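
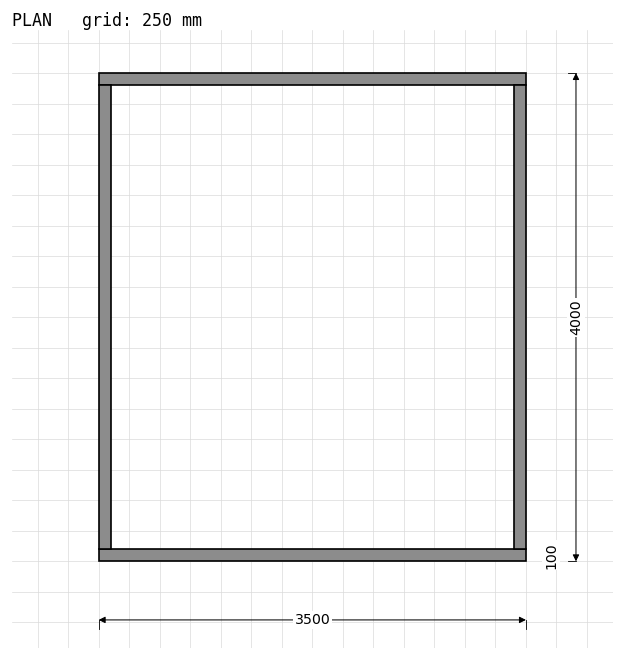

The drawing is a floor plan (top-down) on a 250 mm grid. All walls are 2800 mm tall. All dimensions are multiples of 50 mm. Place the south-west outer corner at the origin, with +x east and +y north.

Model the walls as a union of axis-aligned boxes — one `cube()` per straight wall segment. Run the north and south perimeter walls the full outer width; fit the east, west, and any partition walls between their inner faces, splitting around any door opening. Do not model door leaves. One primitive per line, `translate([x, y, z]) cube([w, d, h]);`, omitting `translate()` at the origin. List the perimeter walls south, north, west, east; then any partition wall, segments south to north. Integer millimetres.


cube([3500, 100, 2800]);
translate([0, 3900, 0]) cube([3500, 100, 2800]);
translate([0, 100, 0]) cube([100, 3800, 2800]);
translate([3400, 100, 0]) cube([100, 3800, 2800]);


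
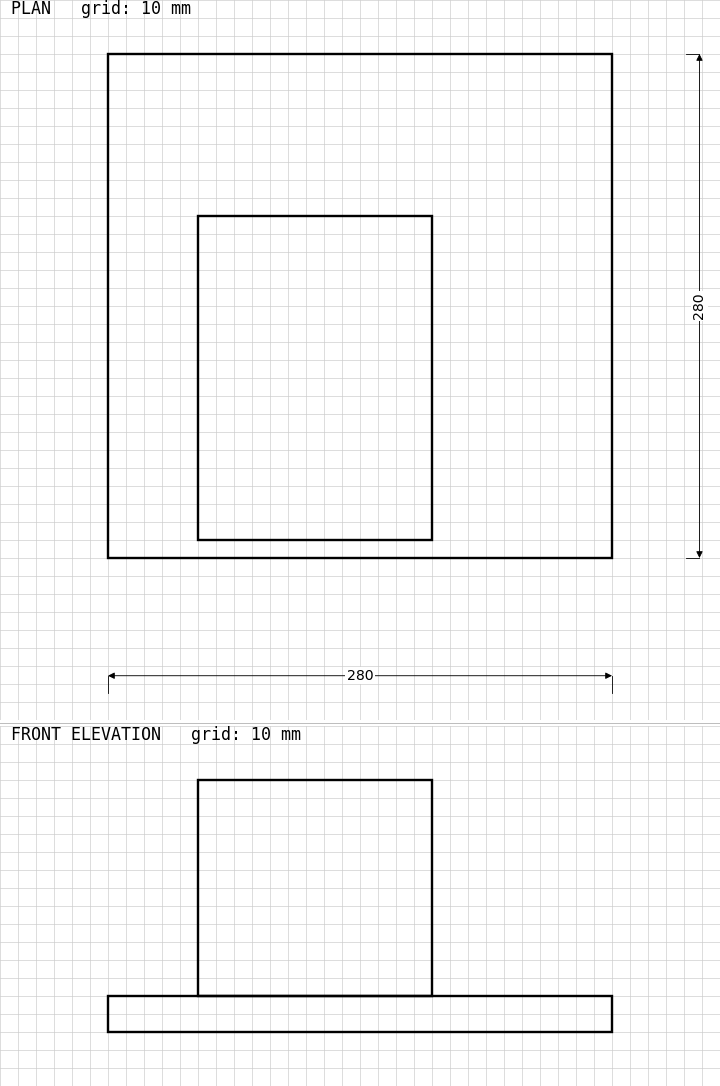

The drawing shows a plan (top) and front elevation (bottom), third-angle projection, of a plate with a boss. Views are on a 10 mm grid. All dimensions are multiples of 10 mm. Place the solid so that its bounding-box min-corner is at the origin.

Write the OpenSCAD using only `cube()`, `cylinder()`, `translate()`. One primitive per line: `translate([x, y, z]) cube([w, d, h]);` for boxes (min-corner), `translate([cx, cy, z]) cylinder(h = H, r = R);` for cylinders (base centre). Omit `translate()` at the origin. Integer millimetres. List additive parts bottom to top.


cube([280, 280, 20]);
translate([50, 10, 20]) cube([130, 180, 120]);


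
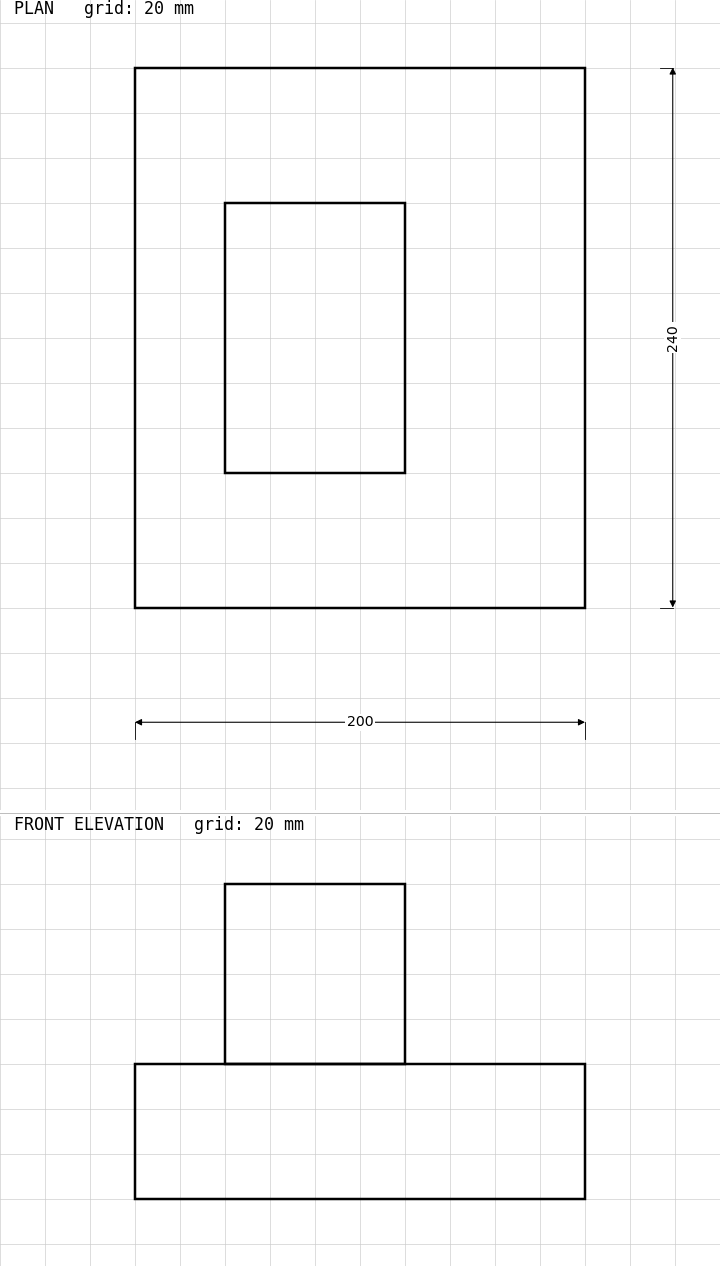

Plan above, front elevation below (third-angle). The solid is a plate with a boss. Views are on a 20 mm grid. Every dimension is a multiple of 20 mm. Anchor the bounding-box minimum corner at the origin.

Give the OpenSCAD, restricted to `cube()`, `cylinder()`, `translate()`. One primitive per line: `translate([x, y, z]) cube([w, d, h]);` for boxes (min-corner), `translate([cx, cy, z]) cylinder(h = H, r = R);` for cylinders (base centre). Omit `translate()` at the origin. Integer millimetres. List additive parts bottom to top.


cube([200, 240, 60]);
translate([40, 60, 60]) cube([80, 120, 80]);


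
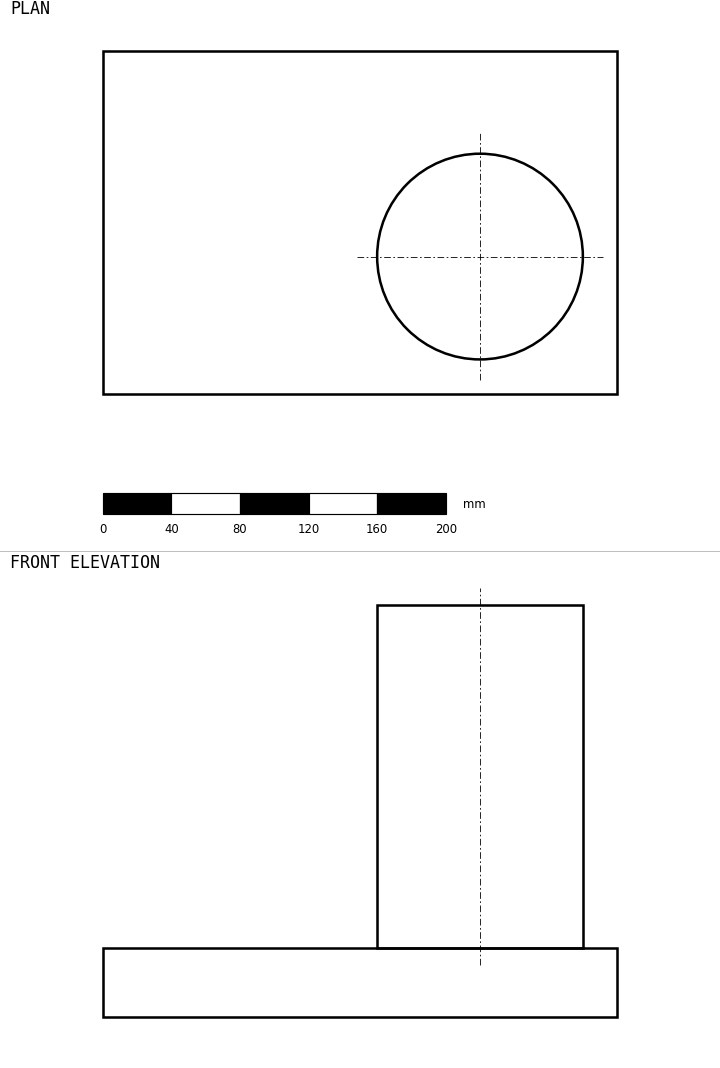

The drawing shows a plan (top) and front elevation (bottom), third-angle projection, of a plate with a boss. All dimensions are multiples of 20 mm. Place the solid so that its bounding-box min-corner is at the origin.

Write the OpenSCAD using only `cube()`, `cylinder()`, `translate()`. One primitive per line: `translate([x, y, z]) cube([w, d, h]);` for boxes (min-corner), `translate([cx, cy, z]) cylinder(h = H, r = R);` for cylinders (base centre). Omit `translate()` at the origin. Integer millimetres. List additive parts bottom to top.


cube([300, 200, 40]);
translate([220, 80, 40]) cylinder(h = 200, r = 60);


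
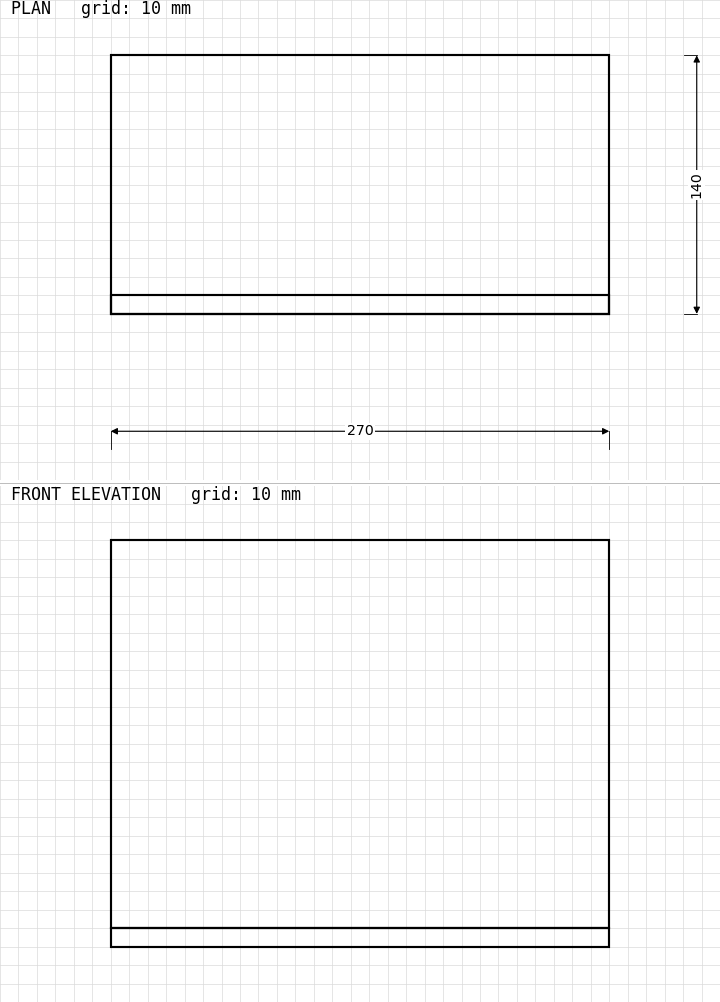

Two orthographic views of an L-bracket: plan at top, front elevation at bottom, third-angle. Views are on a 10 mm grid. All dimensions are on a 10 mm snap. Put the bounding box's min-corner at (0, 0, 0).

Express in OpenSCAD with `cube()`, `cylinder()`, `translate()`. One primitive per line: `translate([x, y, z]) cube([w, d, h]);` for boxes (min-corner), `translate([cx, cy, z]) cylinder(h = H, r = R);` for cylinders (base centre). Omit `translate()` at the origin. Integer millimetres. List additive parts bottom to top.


cube([270, 140, 10]);
translate([0, 0, 10]) cube([270, 10, 210]);


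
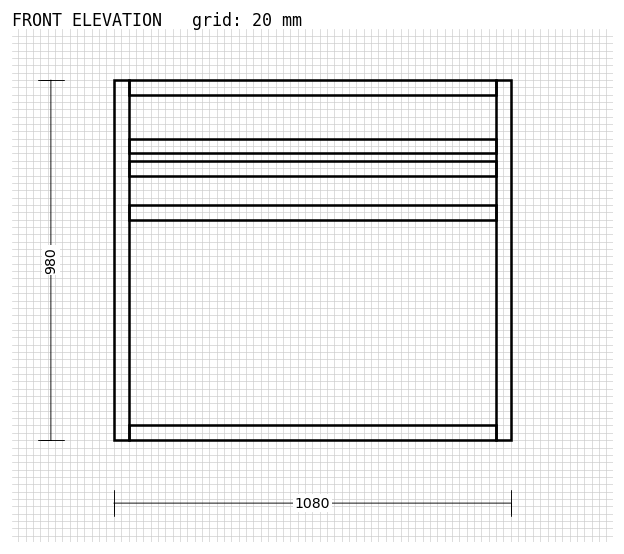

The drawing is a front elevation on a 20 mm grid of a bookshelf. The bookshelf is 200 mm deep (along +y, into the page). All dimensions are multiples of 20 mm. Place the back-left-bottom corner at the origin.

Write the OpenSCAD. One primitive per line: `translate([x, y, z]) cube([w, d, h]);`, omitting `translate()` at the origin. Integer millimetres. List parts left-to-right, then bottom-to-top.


cube([40, 200, 980]);
translate([40, 0, 0]) cube([1000, 200, 40]);
translate([40, 0, 600]) cube([1000, 200, 40]);
translate([40, 0, 720]) cube([1000, 200, 40]);
translate([40, 0, 780]) cube([1000, 200, 40]);
translate([40, 0, 940]) cube([1000, 200, 40]);
translate([1040, 0, 0]) cube([40, 200, 980]);


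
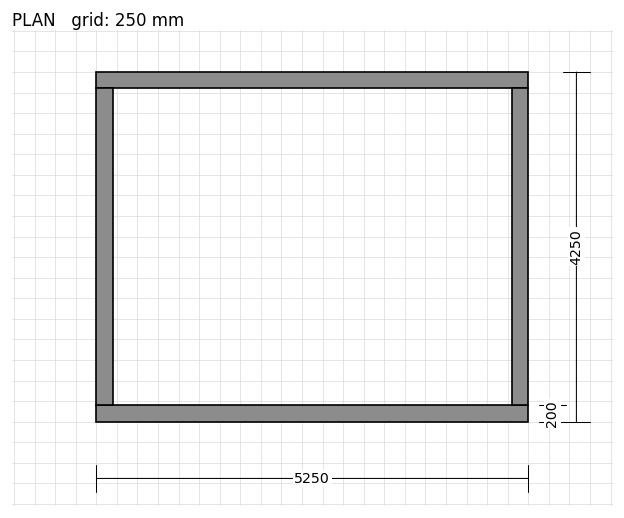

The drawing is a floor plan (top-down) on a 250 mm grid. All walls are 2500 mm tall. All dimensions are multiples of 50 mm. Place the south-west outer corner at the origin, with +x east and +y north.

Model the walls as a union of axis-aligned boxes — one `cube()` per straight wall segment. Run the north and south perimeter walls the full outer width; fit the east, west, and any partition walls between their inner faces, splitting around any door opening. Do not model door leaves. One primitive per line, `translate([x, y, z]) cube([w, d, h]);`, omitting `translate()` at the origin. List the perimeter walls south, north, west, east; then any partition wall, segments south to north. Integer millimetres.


cube([5250, 200, 2500]);
translate([0, 4050, 0]) cube([5250, 200, 2500]);
translate([0, 200, 0]) cube([200, 3850, 2500]);
translate([5050, 200, 0]) cube([200, 3850, 2500]);


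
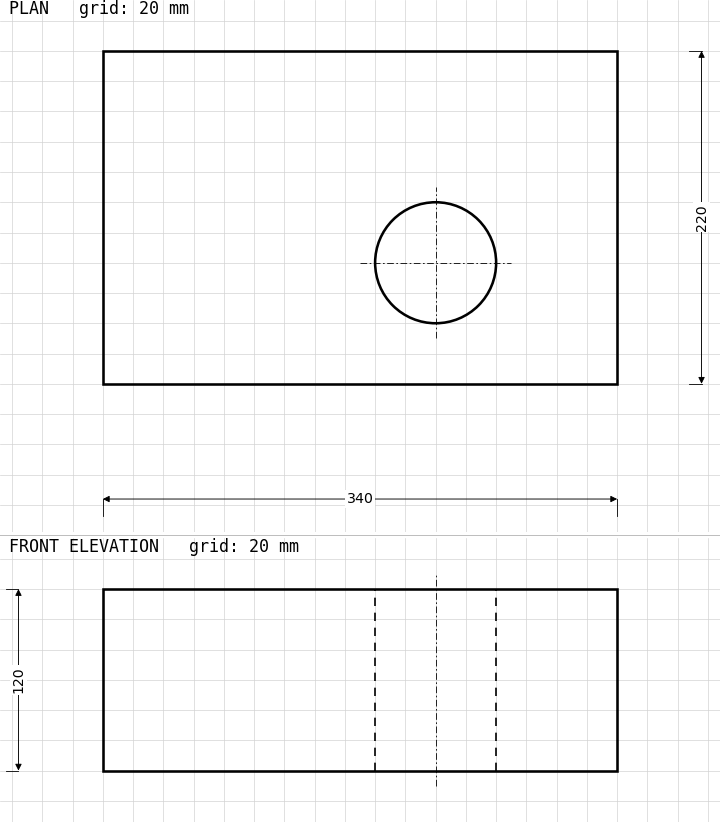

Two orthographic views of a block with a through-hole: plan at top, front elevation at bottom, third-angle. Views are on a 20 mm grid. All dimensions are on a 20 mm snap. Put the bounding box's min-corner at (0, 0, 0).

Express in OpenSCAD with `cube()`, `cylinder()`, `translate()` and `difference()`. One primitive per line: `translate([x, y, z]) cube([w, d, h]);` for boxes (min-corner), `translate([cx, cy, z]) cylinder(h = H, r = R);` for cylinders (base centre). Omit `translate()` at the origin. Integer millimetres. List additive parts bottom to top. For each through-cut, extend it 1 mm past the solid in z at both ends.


difference() {
  cube([340, 220, 120]);
  translate([220, 80, -1]) cylinder(h = 122, r = 40);
}


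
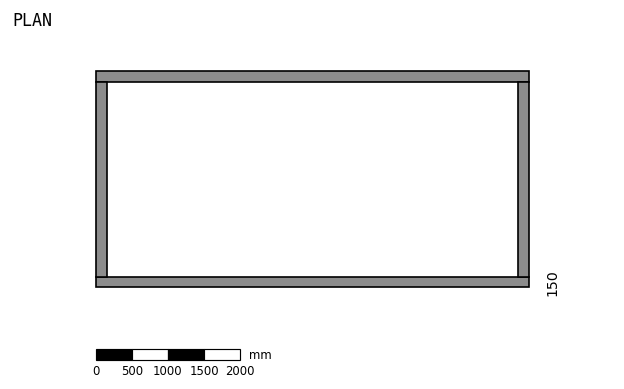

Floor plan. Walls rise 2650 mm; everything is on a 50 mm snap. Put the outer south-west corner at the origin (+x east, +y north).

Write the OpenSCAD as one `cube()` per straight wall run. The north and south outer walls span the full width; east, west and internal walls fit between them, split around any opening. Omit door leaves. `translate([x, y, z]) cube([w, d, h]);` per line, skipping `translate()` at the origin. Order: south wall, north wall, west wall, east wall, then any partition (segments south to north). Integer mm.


cube([6000, 150, 2650]);
translate([0, 2850, 0]) cube([6000, 150, 2650]);
translate([0, 150, 0]) cube([150, 2700, 2650]);
translate([5850, 150, 0]) cube([150, 2700, 2650]);


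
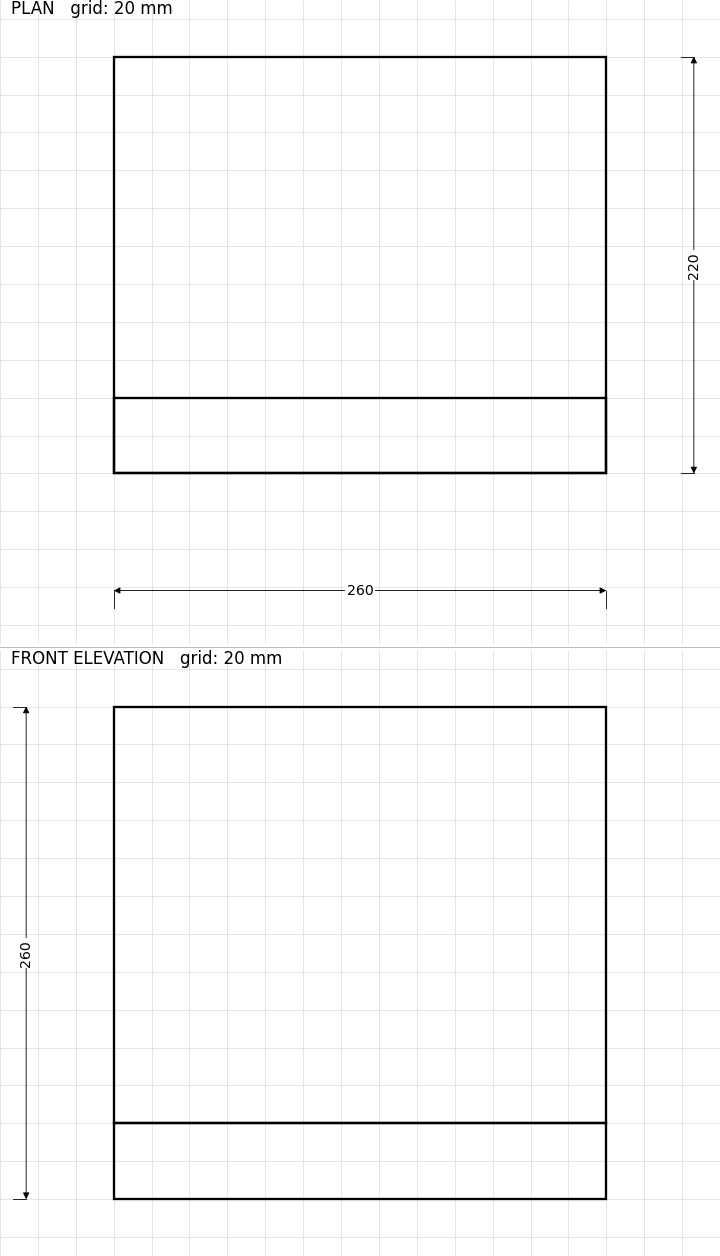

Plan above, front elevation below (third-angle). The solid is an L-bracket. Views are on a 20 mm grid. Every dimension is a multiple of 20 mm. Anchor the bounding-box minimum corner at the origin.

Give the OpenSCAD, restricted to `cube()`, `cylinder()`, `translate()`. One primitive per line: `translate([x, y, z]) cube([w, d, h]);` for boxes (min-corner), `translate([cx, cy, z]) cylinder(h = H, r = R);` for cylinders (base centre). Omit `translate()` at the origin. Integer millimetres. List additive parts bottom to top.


cube([260, 220, 40]);
translate([0, 0, 40]) cube([260, 40, 220]);


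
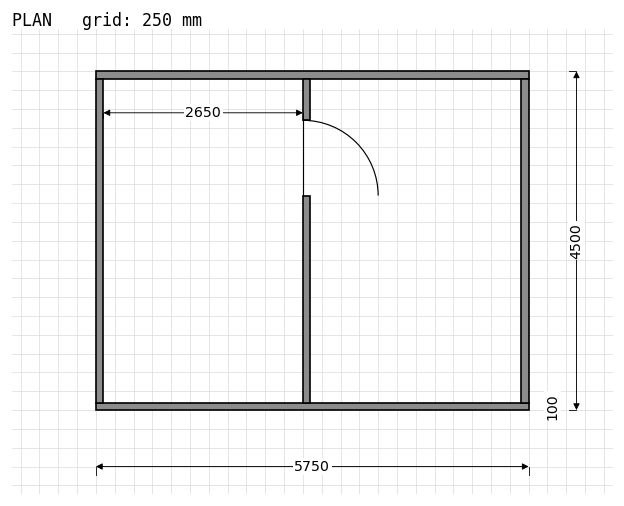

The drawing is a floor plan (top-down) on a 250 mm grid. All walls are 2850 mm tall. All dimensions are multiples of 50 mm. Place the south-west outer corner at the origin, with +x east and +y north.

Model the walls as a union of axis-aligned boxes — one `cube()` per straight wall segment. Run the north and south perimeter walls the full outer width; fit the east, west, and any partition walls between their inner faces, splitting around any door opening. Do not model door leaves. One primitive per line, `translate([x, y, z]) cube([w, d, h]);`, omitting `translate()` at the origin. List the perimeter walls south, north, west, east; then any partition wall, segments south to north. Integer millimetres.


cube([5750, 100, 2850]);
translate([0, 4400, 0]) cube([5750, 100, 2850]);
translate([0, 100, 0]) cube([100, 4300, 2850]);
translate([5650, 100, 0]) cube([100, 4300, 2850]);
translate([2750, 100, 0]) cube([100, 2750, 2850]);
translate([2750, 3850, 0]) cube([100, 550, 2850]);


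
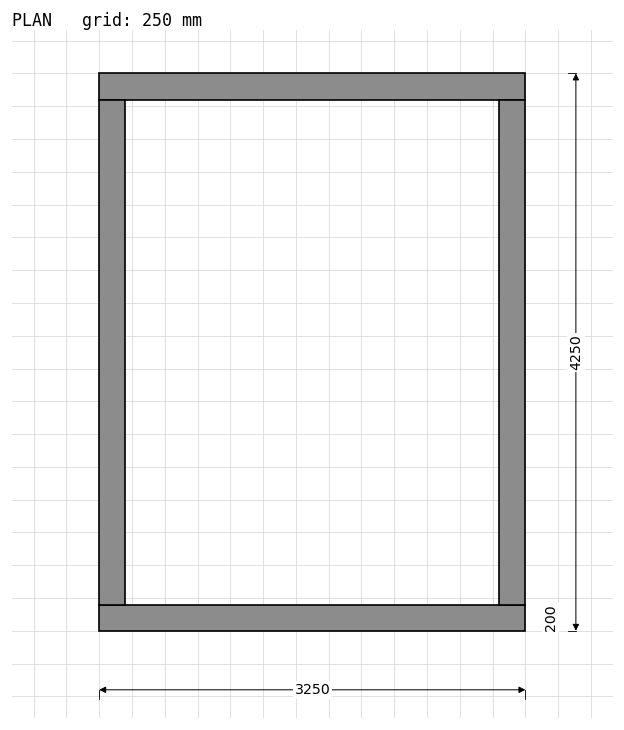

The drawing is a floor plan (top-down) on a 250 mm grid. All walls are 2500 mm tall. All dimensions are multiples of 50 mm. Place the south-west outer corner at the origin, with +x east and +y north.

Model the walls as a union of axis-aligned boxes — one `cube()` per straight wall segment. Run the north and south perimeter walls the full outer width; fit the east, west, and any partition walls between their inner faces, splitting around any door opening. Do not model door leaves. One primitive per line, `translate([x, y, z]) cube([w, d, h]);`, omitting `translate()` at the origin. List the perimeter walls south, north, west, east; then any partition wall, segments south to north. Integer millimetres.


cube([3250, 200, 2500]);
translate([0, 4050, 0]) cube([3250, 200, 2500]);
translate([0, 200, 0]) cube([200, 3850, 2500]);
translate([3050, 200, 0]) cube([200, 3850, 2500]);


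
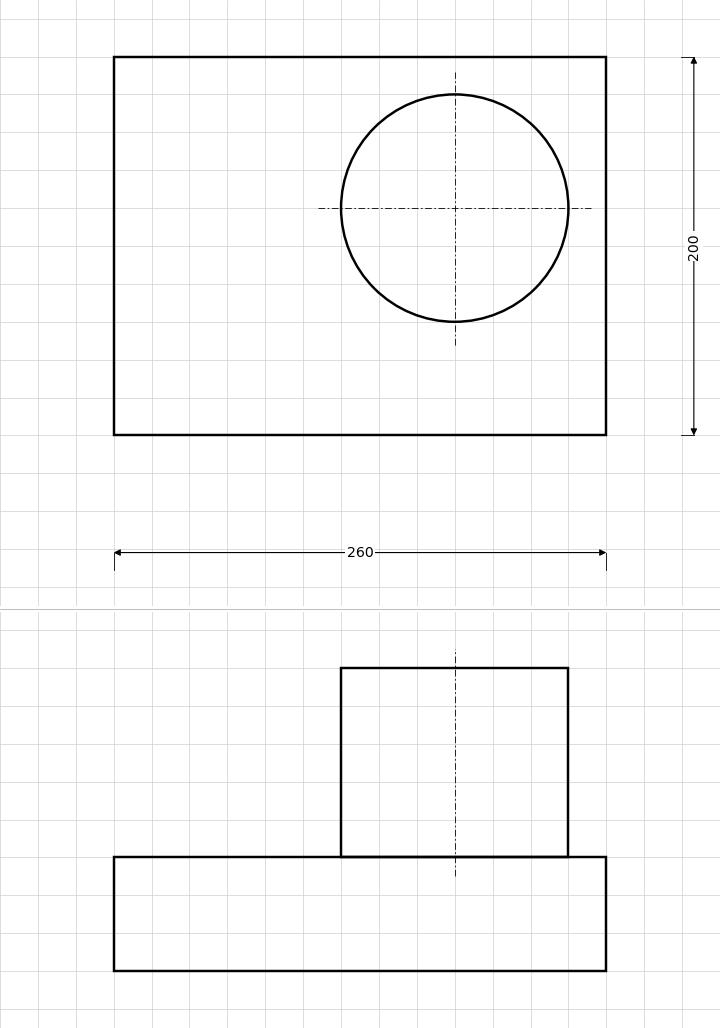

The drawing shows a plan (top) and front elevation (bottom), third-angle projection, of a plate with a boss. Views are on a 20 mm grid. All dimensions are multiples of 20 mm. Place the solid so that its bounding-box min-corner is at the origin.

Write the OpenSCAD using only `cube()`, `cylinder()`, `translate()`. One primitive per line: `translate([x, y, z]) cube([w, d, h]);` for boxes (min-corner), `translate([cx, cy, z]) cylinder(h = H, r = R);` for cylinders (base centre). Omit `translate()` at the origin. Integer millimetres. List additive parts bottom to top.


cube([260, 200, 60]);
translate([180, 120, 60]) cylinder(h = 100, r = 60);


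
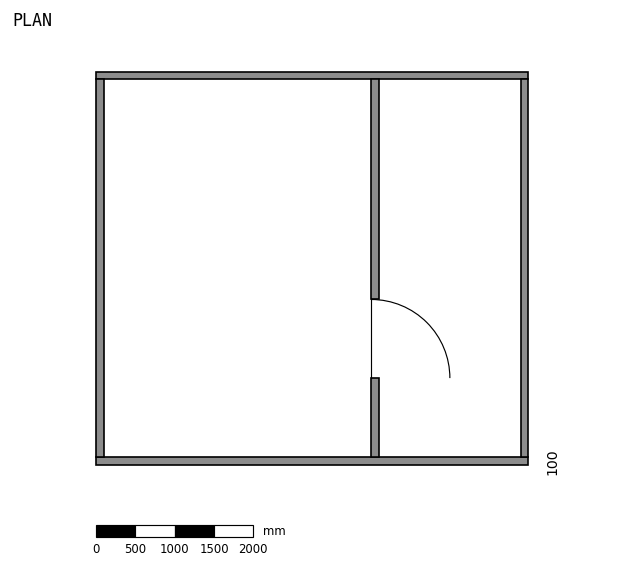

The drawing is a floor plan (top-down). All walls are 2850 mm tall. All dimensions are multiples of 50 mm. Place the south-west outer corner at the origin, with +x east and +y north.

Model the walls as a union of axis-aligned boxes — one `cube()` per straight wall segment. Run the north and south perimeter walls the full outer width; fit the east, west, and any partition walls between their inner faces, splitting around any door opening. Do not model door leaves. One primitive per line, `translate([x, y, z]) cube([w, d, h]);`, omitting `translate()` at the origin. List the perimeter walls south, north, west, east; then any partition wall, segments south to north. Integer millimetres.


cube([5500, 100, 2850]);
translate([0, 4900, 0]) cube([5500, 100, 2850]);
translate([0, 100, 0]) cube([100, 4800, 2850]);
translate([5400, 100, 0]) cube([100, 4800, 2850]);
translate([3500, 100, 0]) cube([100, 1000, 2850]);
translate([3500, 2100, 0]) cube([100, 2800, 2850]);


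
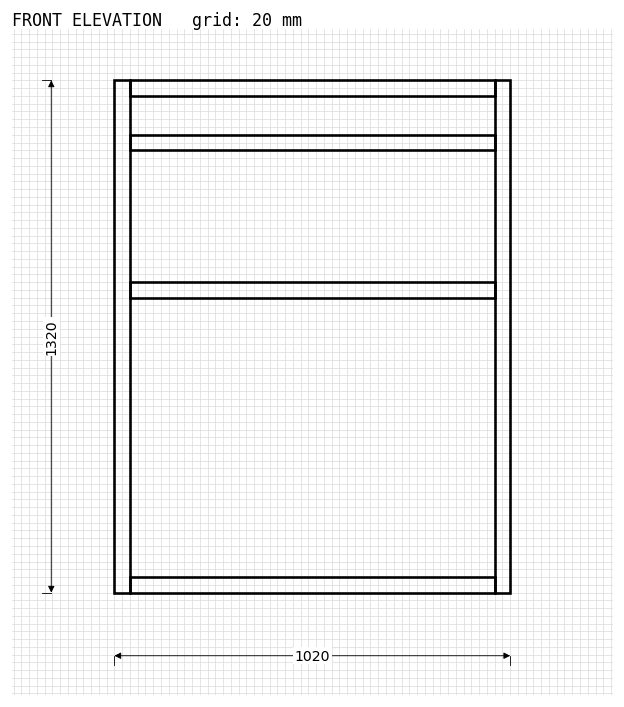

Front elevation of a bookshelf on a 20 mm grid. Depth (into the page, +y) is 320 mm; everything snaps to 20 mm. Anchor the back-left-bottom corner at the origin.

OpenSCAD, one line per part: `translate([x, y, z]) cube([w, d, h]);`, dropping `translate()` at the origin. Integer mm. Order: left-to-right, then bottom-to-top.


cube([40, 320, 1320]);
translate([40, 0, 0]) cube([940, 320, 40]);
translate([40, 0, 760]) cube([940, 320, 40]);
translate([40, 0, 1140]) cube([940, 320, 40]);
translate([40, 0, 1280]) cube([940, 320, 40]);
translate([980, 0, 0]) cube([40, 320, 1320]);


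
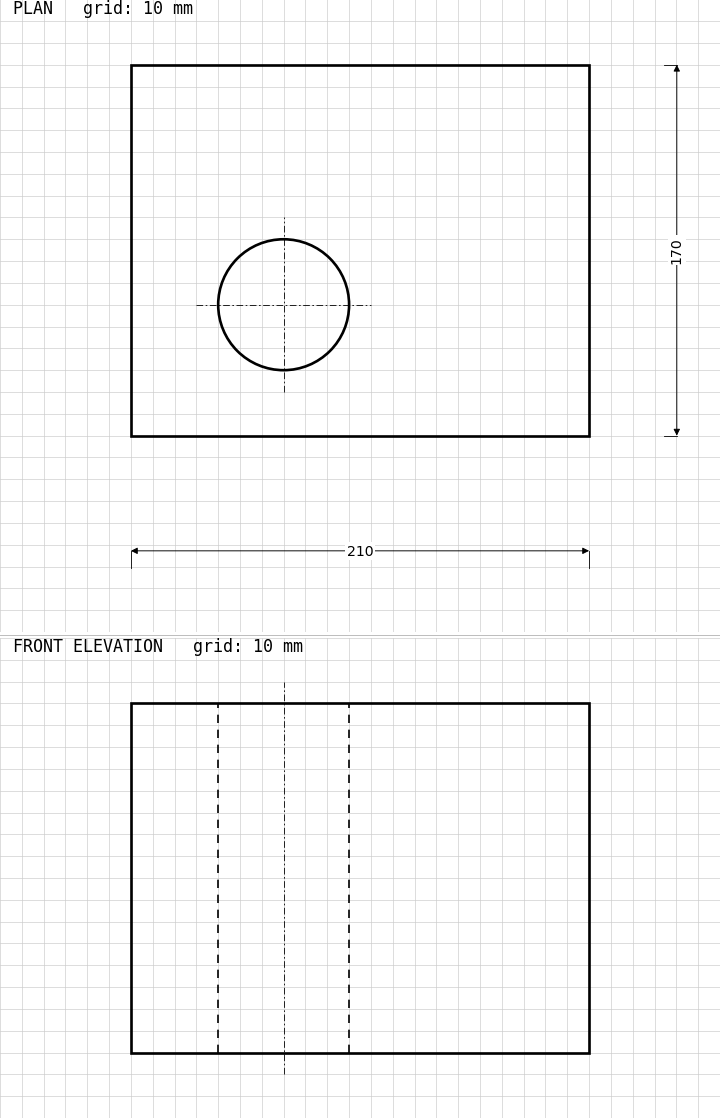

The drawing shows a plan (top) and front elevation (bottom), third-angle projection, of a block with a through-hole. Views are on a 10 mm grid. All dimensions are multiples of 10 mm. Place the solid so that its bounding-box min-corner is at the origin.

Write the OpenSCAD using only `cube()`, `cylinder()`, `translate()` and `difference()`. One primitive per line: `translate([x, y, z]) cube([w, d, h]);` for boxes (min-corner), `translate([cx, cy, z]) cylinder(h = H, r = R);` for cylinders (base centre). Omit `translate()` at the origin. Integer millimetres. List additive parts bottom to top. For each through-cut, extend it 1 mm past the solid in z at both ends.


difference() {
  cube([210, 170, 160]);
  translate([70, 60, -1]) cylinder(h = 162, r = 30);
}


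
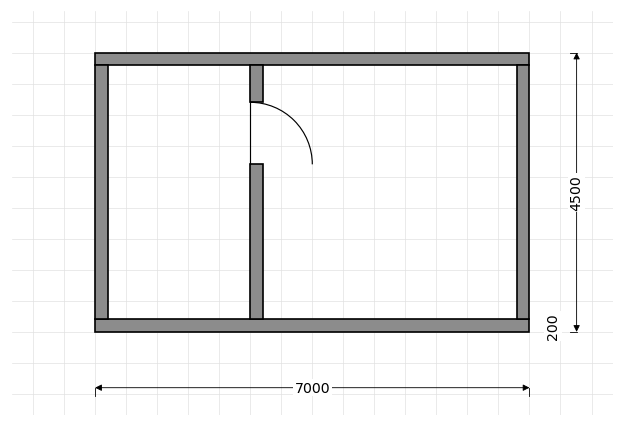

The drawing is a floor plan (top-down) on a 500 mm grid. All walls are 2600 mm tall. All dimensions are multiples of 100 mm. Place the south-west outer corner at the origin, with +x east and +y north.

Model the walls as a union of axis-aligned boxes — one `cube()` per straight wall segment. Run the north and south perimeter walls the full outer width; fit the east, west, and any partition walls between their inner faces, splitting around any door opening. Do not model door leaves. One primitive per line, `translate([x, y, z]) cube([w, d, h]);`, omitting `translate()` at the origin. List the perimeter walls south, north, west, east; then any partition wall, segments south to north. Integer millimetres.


cube([7000, 200, 2600]);
translate([0, 4300, 0]) cube([7000, 200, 2600]);
translate([0, 200, 0]) cube([200, 4100, 2600]);
translate([6800, 200, 0]) cube([200, 4100, 2600]);
translate([2500, 200, 0]) cube([200, 2500, 2600]);
translate([2500, 3700, 0]) cube([200, 600, 2600]);


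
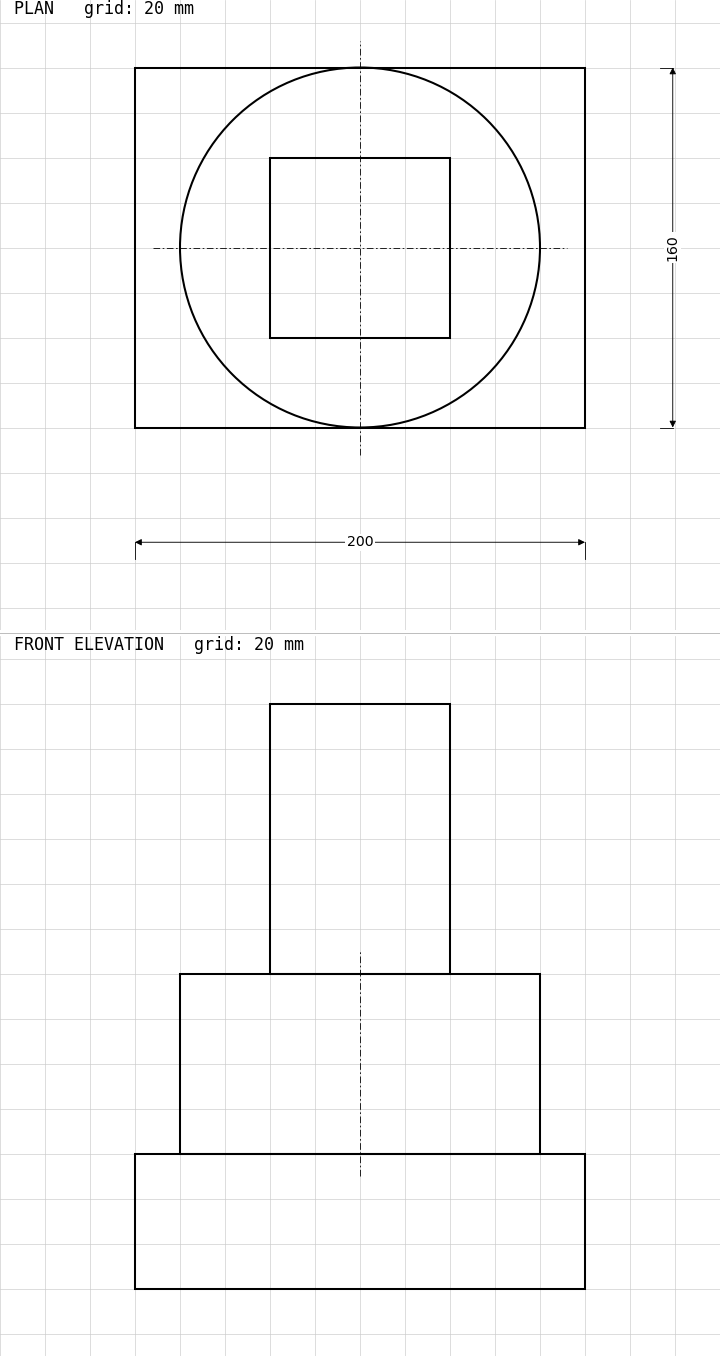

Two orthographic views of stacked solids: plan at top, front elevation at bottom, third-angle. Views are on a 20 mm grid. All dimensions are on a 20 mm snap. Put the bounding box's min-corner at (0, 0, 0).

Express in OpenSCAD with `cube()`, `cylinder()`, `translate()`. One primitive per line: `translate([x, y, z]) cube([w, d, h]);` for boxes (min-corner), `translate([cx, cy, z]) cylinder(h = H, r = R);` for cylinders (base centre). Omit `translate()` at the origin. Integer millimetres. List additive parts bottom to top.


cube([200, 160, 60]);
translate([100, 80, 60]) cylinder(h = 80, r = 80);
translate([60, 40, 140]) cube([80, 80, 120]);


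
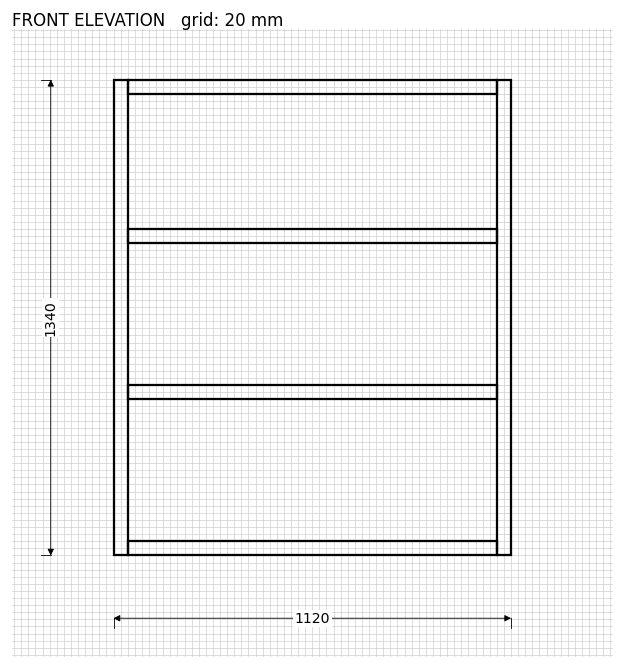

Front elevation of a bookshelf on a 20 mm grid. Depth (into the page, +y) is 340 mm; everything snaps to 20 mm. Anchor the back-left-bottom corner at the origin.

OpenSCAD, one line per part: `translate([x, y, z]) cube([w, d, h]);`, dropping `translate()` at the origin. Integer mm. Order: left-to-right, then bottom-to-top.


cube([40, 340, 1340]);
translate([40, 0, 0]) cube([1040, 340, 40]);
translate([40, 0, 440]) cube([1040, 340, 40]);
translate([40, 0, 880]) cube([1040, 340, 40]);
translate([40, 0, 1300]) cube([1040, 340, 40]);
translate([1080, 0, 0]) cube([40, 340, 1340]);


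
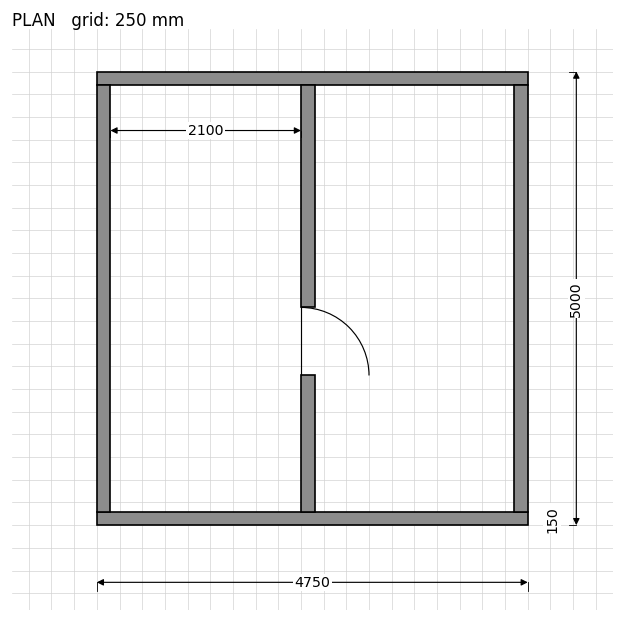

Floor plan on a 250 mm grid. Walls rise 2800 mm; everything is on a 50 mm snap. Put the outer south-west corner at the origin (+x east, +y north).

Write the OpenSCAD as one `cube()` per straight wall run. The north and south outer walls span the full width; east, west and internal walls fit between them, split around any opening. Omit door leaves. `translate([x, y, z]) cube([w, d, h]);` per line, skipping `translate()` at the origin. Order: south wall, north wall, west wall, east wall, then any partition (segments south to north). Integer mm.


cube([4750, 150, 2800]);
translate([0, 4850, 0]) cube([4750, 150, 2800]);
translate([0, 150, 0]) cube([150, 4700, 2800]);
translate([4600, 150, 0]) cube([150, 4700, 2800]);
translate([2250, 150, 0]) cube([150, 1500, 2800]);
translate([2250, 2400, 0]) cube([150, 2450, 2800]);


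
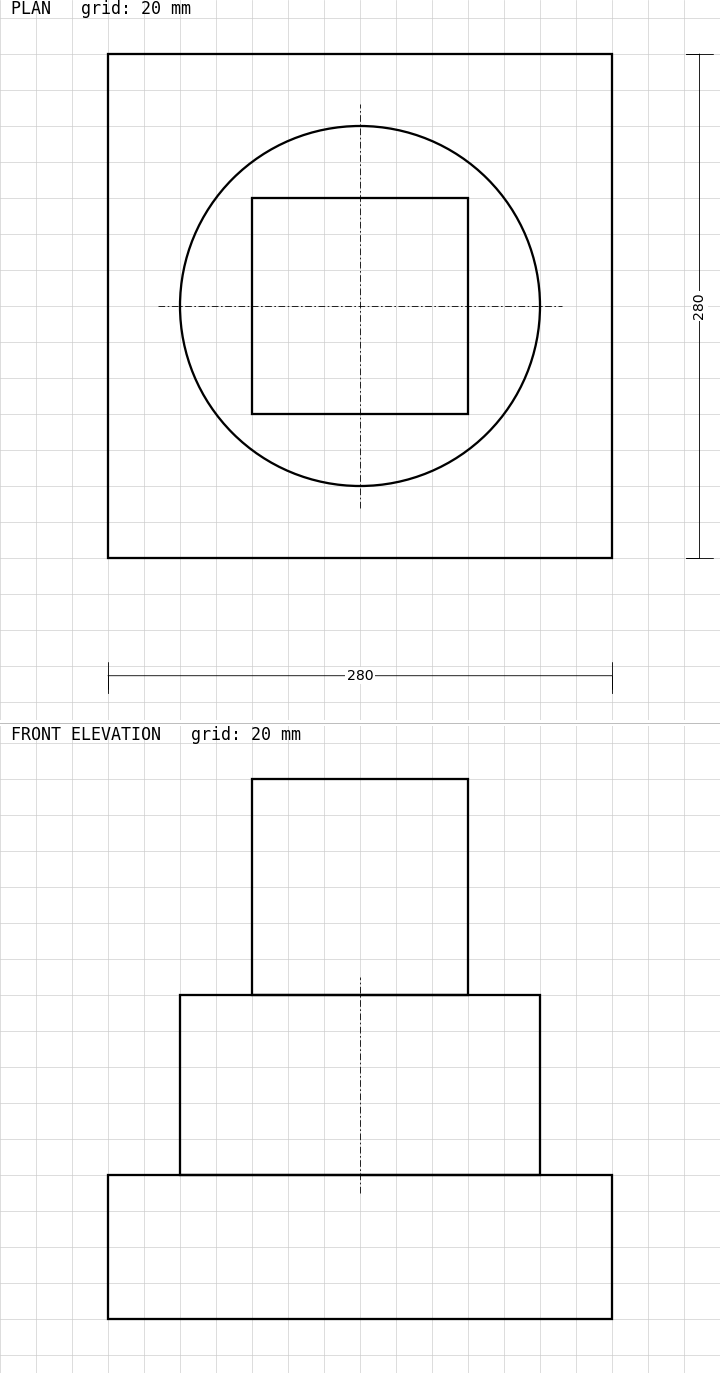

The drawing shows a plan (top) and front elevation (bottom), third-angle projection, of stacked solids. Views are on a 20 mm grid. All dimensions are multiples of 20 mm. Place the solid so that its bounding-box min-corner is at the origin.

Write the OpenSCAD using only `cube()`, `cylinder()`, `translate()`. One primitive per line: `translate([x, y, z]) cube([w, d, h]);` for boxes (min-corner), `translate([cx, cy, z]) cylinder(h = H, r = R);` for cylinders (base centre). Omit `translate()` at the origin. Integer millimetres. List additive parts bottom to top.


cube([280, 280, 80]);
translate([140, 140, 80]) cylinder(h = 100, r = 100);
translate([80, 80, 180]) cube([120, 120, 120]);


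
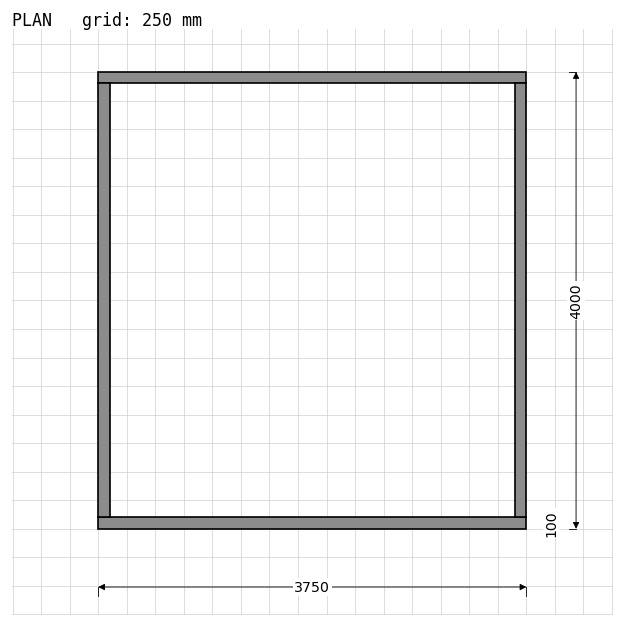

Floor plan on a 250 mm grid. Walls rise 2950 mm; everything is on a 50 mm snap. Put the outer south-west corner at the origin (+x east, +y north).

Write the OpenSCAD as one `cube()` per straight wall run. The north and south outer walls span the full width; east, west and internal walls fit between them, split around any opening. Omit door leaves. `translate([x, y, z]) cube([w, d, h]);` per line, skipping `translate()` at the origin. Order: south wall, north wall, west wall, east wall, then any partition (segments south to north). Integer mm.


cube([3750, 100, 2950]);
translate([0, 3900, 0]) cube([3750, 100, 2950]);
translate([0, 100, 0]) cube([100, 3800, 2950]);
translate([3650, 100, 0]) cube([100, 3800, 2950]);


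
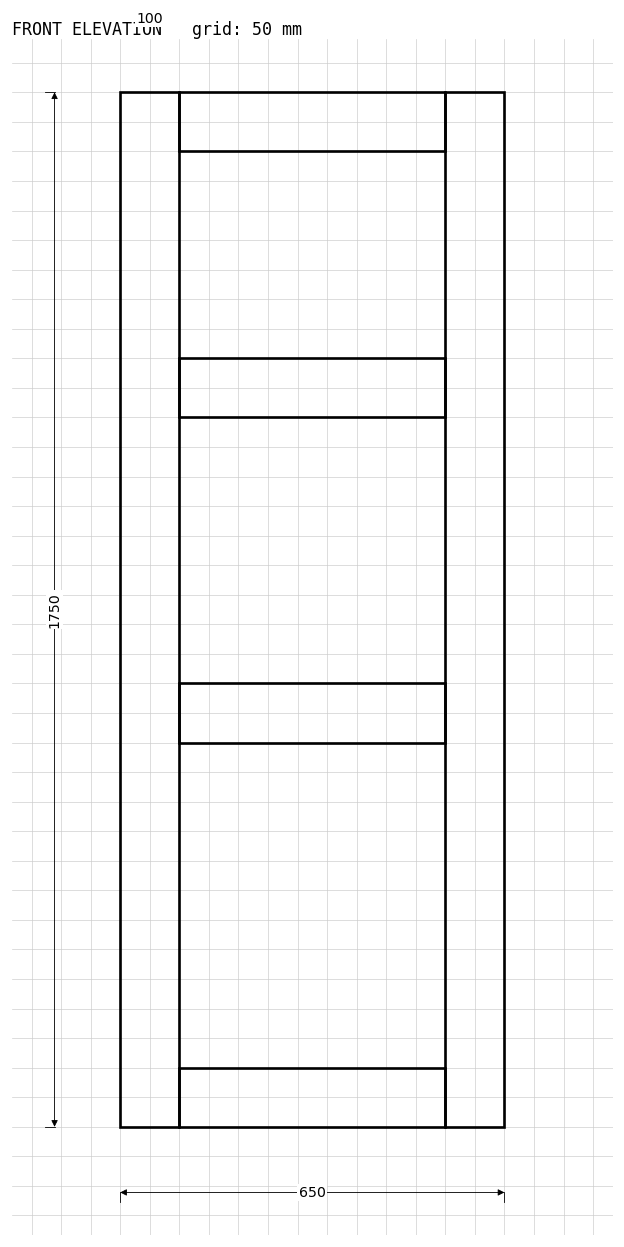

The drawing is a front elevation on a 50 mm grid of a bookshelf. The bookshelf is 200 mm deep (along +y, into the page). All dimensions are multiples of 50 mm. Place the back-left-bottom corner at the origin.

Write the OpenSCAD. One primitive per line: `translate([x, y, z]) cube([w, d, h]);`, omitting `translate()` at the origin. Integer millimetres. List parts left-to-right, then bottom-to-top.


cube([100, 200, 1750]);
translate([100, 0, 0]) cube([450, 200, 100]);
translate([100, 0, 650]) cube([450, 200, 100]);
translate([100, 0, 1200]) cube([450, 200, 100]);
translate([100, 0, 1650]) cube([450, 200, 100]);
translate([550, 0, 0]) cube([100, 200, 1750]);


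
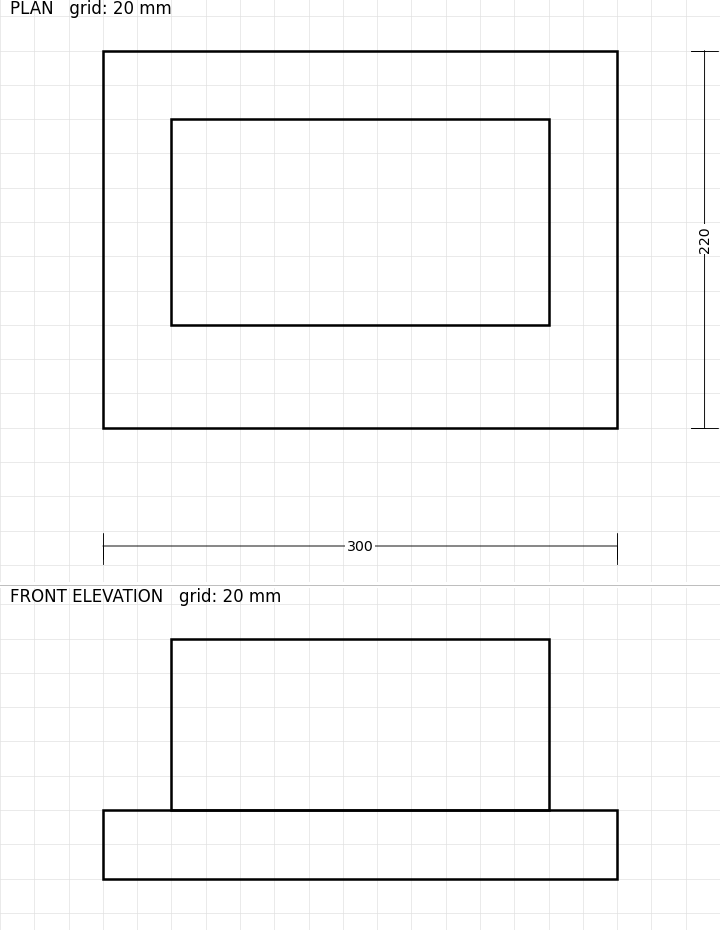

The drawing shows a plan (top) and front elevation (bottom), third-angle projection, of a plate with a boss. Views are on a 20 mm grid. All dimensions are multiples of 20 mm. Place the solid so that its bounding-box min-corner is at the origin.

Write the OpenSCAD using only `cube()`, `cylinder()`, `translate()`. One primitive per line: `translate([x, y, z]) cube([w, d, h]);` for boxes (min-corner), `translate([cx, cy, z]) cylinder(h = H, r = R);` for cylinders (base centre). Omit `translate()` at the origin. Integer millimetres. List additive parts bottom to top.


cube([300, 220, 40]);
translate([40, 60, 40]) cube([220, 120, 100]);


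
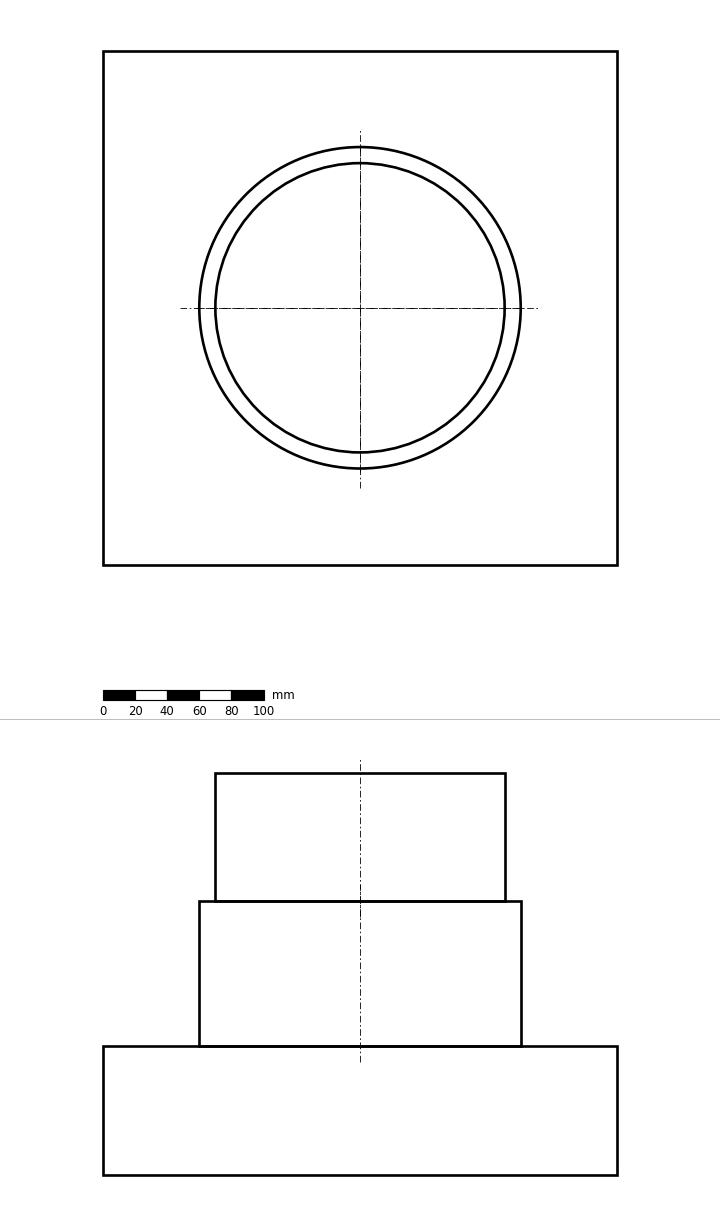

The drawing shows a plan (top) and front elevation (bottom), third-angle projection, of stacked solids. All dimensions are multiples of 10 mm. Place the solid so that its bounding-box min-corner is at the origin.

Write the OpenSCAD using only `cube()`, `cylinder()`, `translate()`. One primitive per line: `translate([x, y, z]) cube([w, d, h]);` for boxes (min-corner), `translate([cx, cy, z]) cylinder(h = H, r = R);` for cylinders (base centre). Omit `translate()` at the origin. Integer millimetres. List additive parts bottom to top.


cube([320, 320, 80]);
translate([160, 160, 80]) cylinder(h = 90, r = 100);
translate([160, 160, 170]) cylinder(h = 80, r = 90);


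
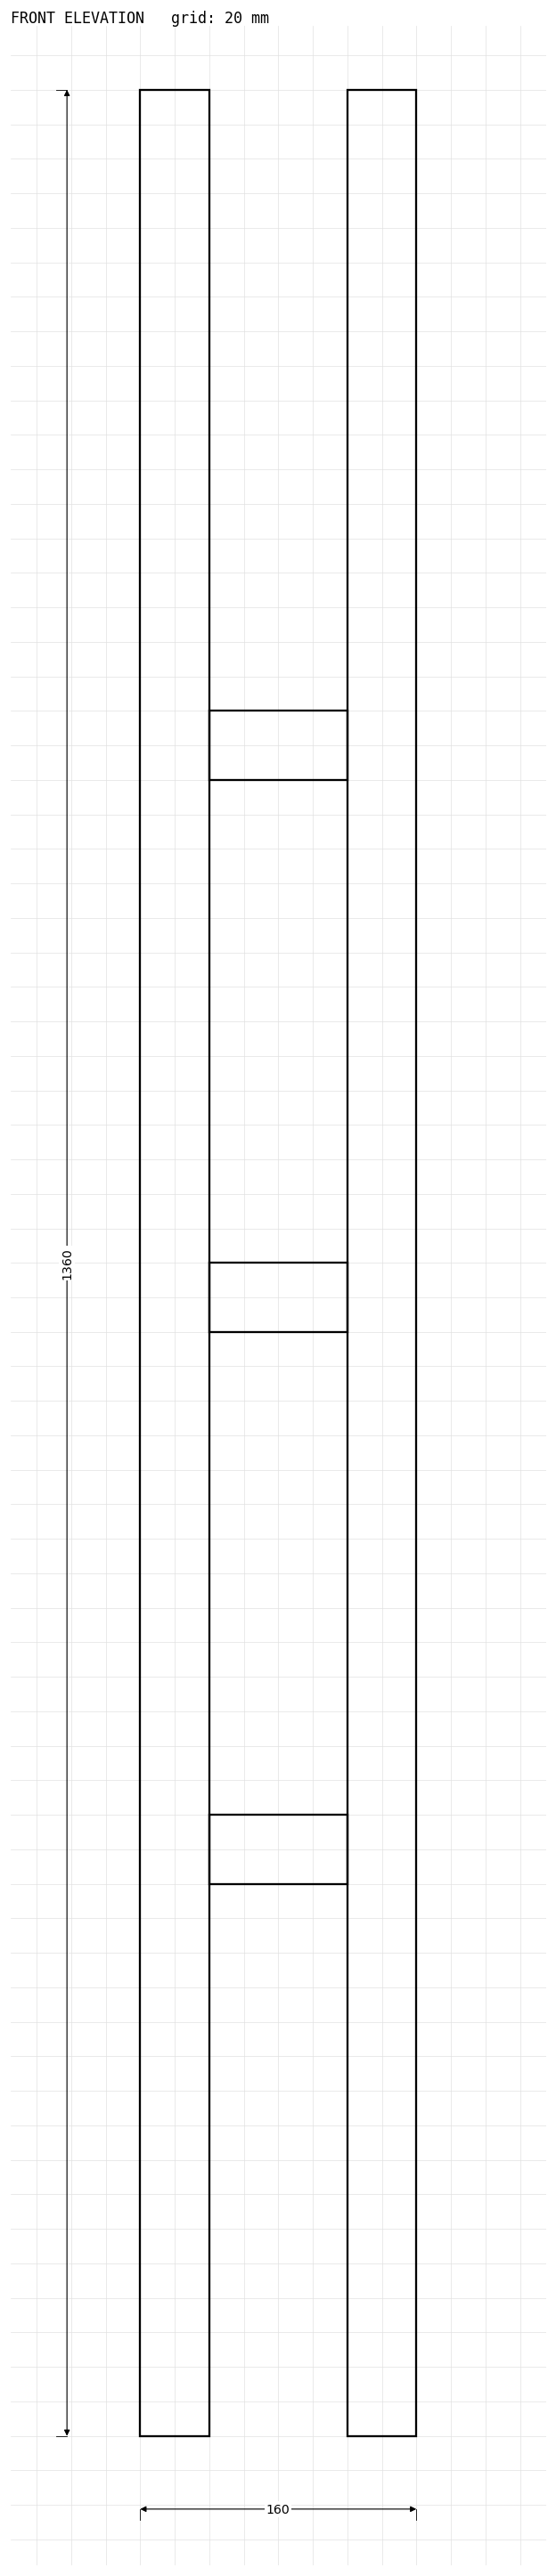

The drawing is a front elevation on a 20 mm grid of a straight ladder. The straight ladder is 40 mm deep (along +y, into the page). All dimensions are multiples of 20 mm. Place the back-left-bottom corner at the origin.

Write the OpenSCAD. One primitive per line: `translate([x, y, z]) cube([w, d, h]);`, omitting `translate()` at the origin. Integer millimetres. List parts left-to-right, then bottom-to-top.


cube([40, 40, 1360]);
translate([40, 0, 320]) cube([80, 40, 40]);
translate([40, 0, 640]) cube([80, 40, 40]);
translate([40, 0, 960]) cube([80, 40, 40]);
translate([120, 0, 0]) cube([40, 40, 1360]);


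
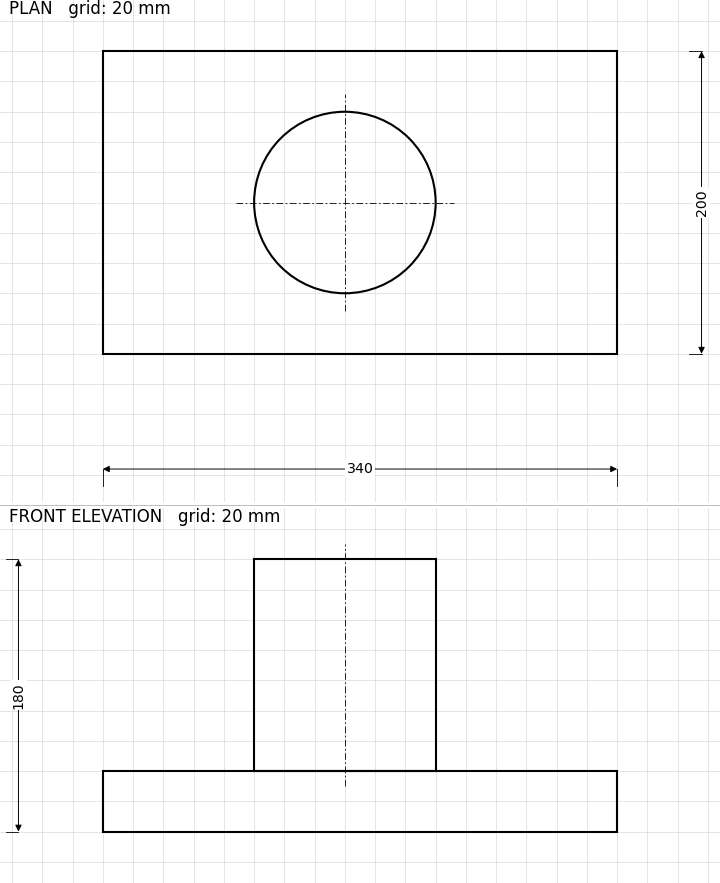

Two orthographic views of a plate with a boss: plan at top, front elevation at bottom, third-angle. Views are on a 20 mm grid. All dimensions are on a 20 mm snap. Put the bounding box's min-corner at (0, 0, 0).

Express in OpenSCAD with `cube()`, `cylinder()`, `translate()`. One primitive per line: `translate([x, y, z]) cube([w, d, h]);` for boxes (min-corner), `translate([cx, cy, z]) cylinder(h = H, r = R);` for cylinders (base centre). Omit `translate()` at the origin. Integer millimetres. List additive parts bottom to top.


cube([340, 200, 40]);
translate([160, 100, 40]) cylinder(h = 140, r = 60);


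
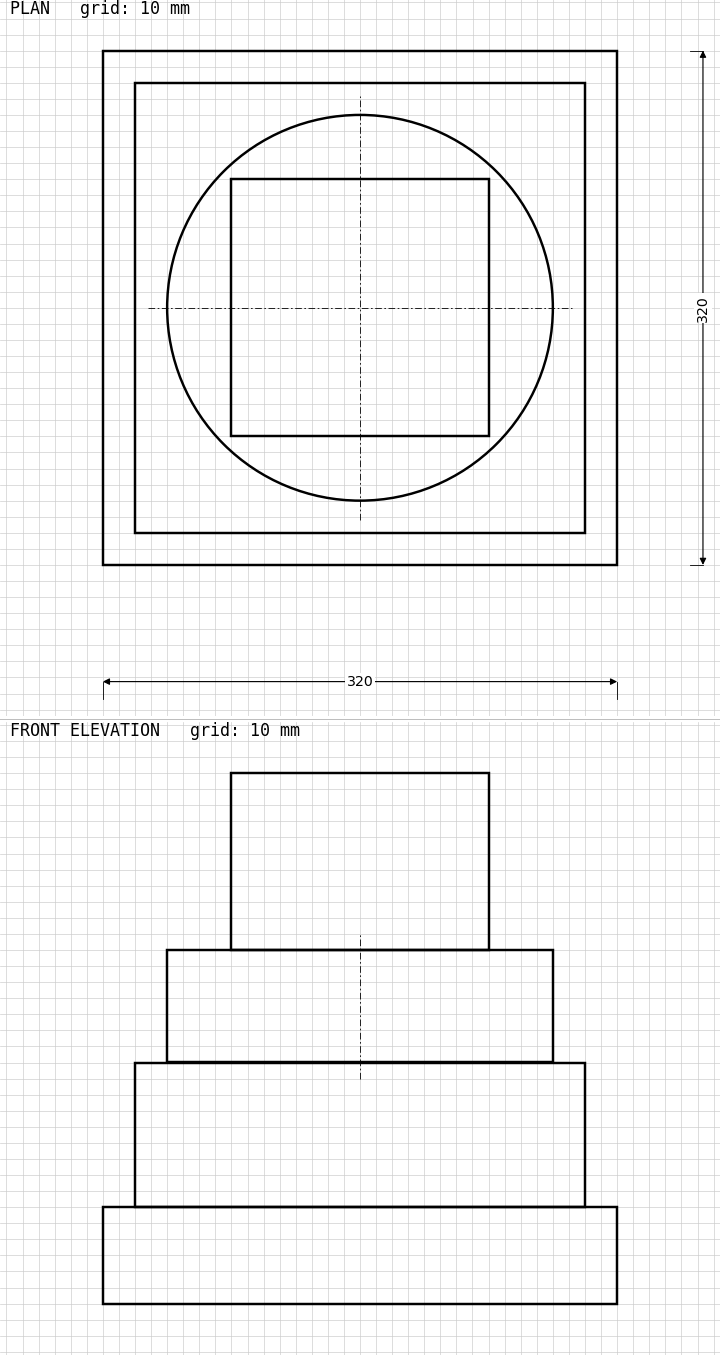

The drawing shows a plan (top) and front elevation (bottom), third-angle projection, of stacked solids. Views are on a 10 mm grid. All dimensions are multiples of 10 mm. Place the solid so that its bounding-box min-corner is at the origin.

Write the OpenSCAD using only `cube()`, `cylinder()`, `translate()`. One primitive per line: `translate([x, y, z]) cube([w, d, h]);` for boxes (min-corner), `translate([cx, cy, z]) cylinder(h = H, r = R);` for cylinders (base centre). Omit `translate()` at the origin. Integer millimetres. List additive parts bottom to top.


cube([320, 320, 60]);
translate([20, 20, 60]) cube([280, 280, 90]);
translate([160, 160, 150]) cylinder(h = 70, r = 120);
translate([80, 80, 220]) cube([160, 160, 110]);


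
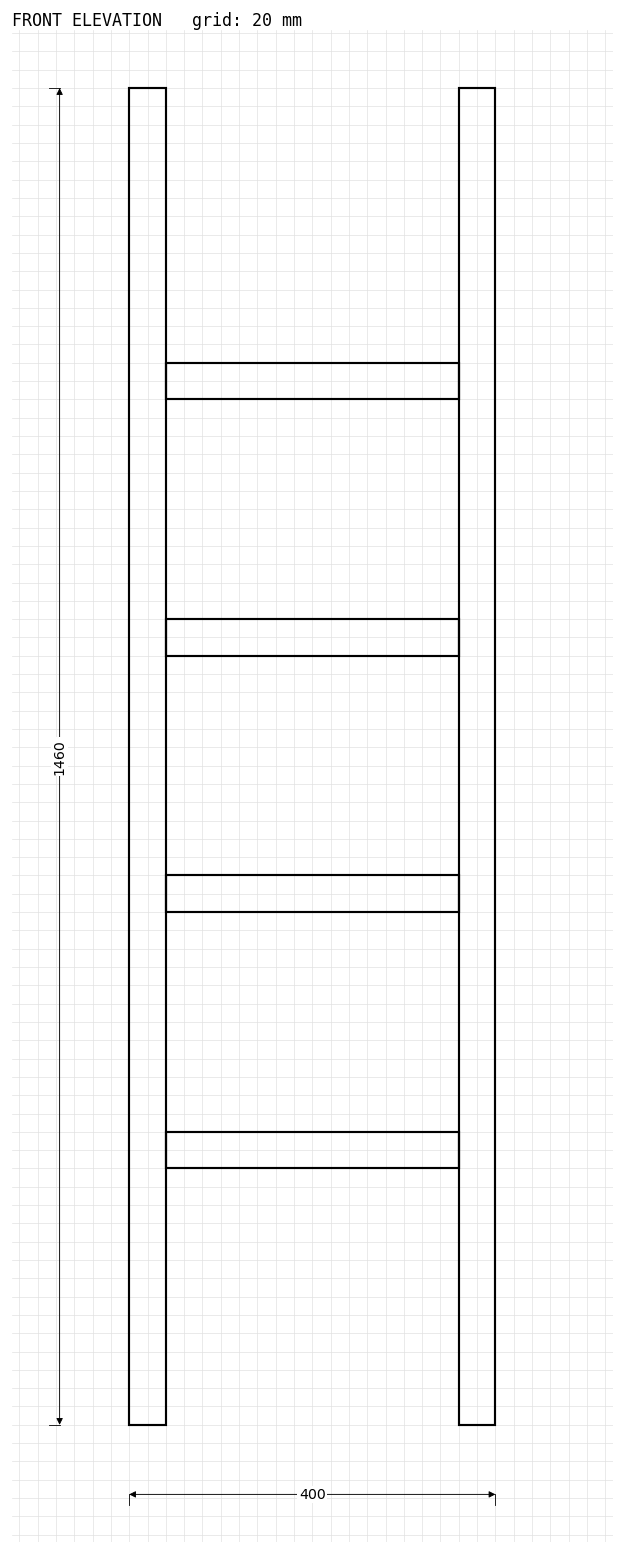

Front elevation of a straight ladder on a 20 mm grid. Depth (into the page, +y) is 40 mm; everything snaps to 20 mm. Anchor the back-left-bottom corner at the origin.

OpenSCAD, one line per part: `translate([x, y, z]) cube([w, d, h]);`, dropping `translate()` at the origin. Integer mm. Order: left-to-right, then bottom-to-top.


cube([40, 40, 1460]);
translate([40, 0, 280]) cube([320, 40, 40]);
translate([40, 0, 560]) cube([320, 40, 40]);
translate([40, 0, 840]) cube([320, 40, 40]);
translate([40, 0, 1120]) cube([320, 40, 40]);
translate([360, 0, 0]) cube([40, 40, 1460]);


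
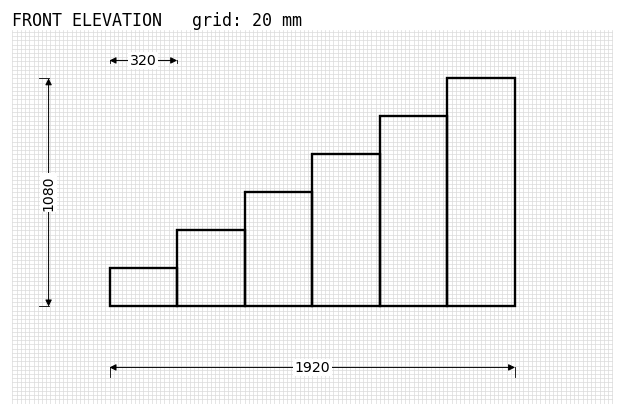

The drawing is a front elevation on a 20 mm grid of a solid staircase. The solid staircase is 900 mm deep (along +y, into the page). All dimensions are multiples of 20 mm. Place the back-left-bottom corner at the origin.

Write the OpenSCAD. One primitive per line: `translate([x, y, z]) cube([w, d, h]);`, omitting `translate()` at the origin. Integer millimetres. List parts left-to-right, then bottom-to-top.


cube([320, 900, 180]);
translate([320, 0, 0]) cube([320, 900, 360]);
translate([640, 0, 0]) cube([320, 900, 540]);
translate([960, 0, 0]) cube([320, 900, 720]);
translate([1280, 0, 0]) cube([320, 900, 900]);
translate([1600, 0, 0]) cube([320, 900, 1080]);


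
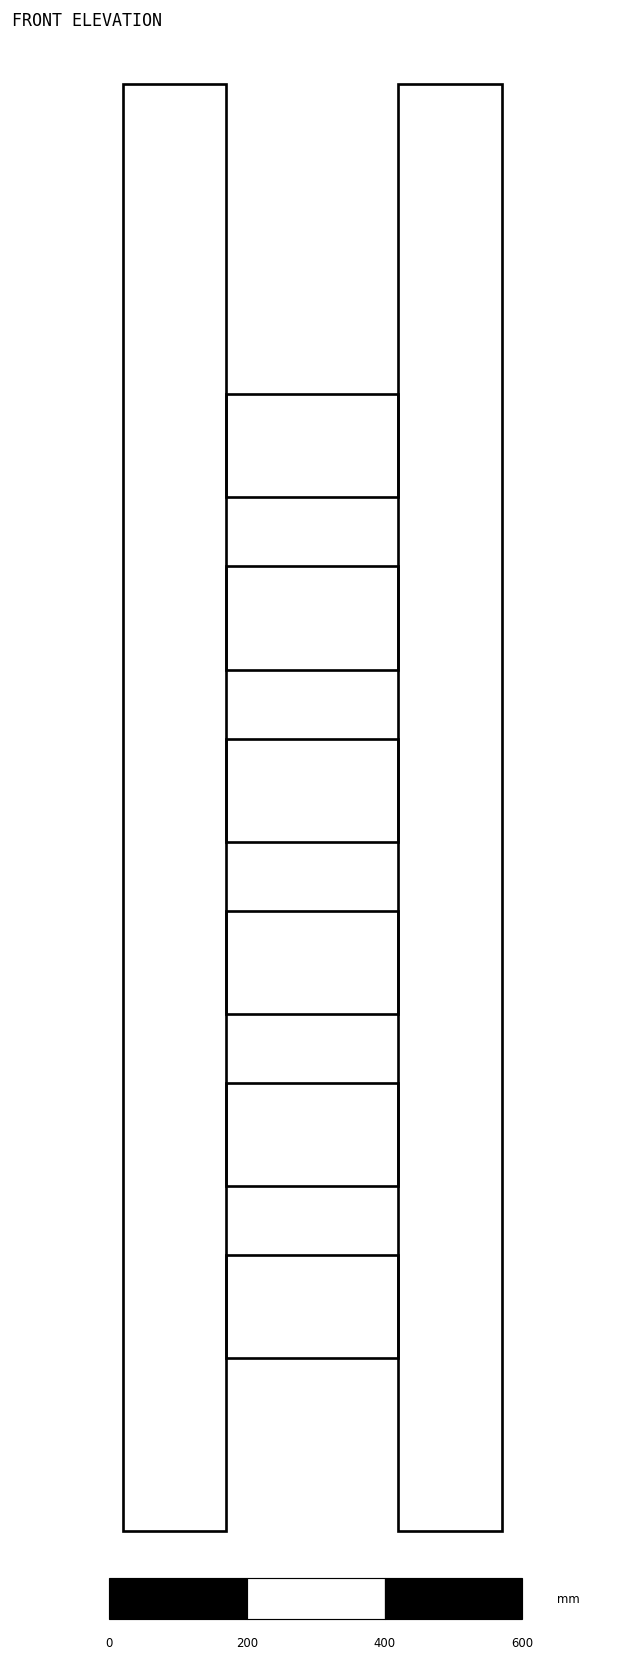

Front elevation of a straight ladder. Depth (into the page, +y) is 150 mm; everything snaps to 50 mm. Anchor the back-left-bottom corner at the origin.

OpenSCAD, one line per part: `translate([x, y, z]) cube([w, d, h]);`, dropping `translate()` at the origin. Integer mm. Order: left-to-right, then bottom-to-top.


cube([150, 150, 2100]);
translate([150, 0, 250]) cube([250, 150, 150]);
translate([150, 0, 500]) cube([250, 150, 150]);
translate([150, 0, 750]) cube([250, 150, 150]);
translate([150, 0, 1000]) cube([250, 150, 150]);
translate([150, 0, 1250]) cube([250, 150, 150]);
translate([150, 0, 1500]) cube([250, 150, 150]);
translate([400, 0, 0]) cube([150, 150, 2100]);


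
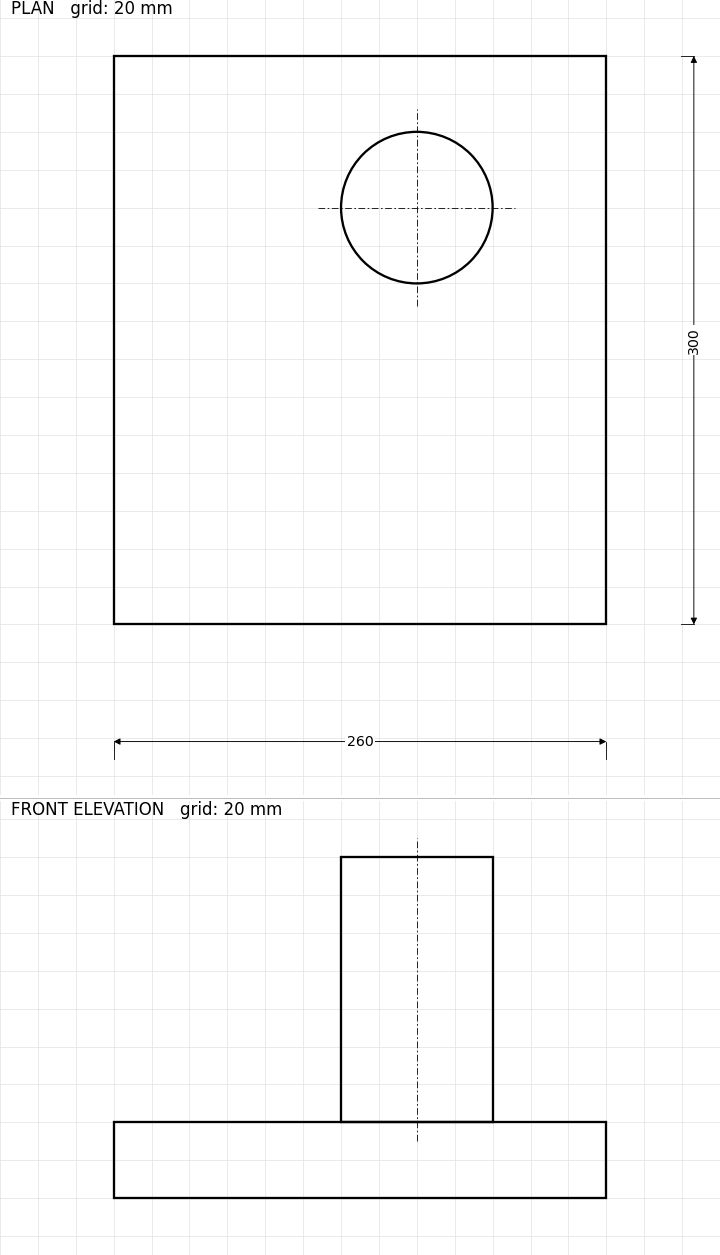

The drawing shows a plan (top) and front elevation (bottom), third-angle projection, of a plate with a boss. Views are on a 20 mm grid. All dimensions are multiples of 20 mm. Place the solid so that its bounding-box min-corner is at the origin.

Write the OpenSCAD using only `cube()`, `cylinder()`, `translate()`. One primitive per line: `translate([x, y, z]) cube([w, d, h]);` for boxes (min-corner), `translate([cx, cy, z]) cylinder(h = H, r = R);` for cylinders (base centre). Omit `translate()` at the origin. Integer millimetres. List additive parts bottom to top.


cube([260, 300, 40]);
translate([160, 220, 40]) cylinder(h = 140, r = 40);


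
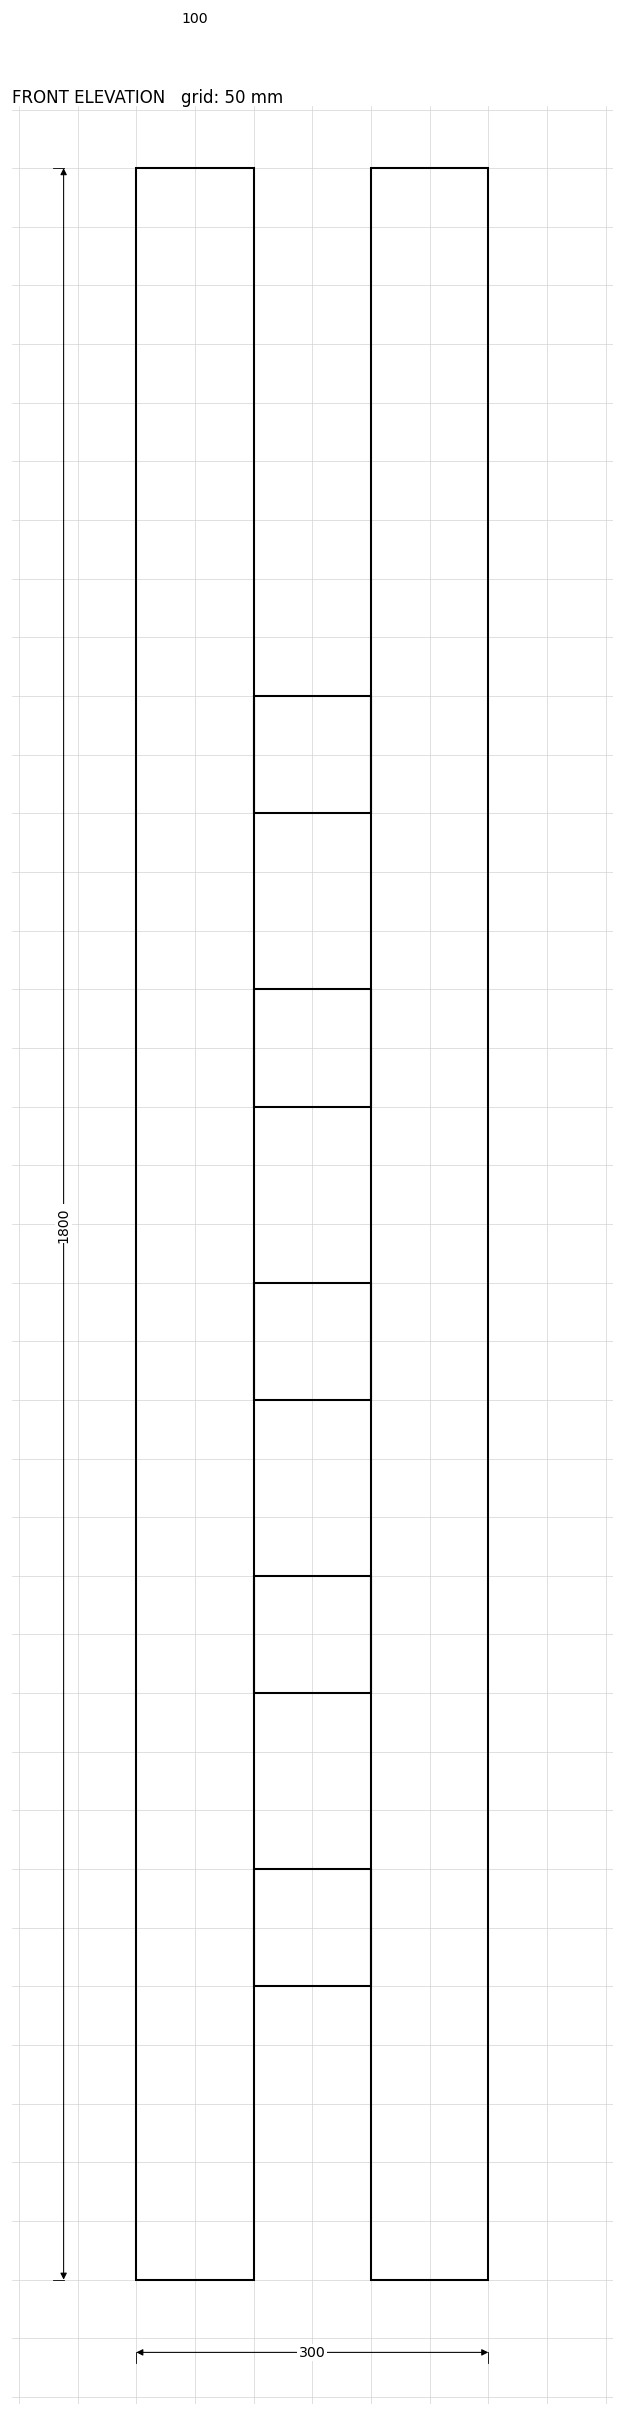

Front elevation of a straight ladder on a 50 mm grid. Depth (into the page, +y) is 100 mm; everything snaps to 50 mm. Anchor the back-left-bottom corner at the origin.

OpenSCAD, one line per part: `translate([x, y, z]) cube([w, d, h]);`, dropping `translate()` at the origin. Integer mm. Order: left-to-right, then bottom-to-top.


cube([100, 100, 1800]);
translate([100, 0, 250]) cube([100, 100, 100]);
translate([100, 0, 500]) cube([100, 100, 100]);
translate([100, 0, 750]) cube([100, 100, 100]);
translate([100, 0, 1000]) cube([100, 100, 100]);
translate([100, 0, 1250]) cube([100, 100, 100]);
translate([200, 0, 0]) cube([100, 100, 1800]);
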